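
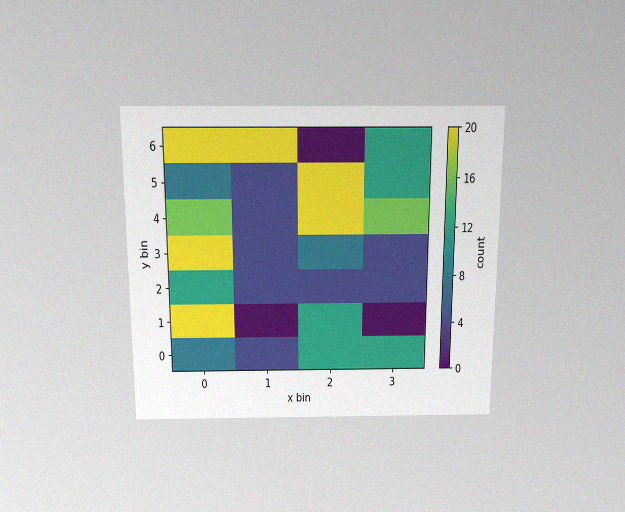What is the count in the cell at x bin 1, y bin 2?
4

The chart is viewed slightly from above, with some photo noise. Matching the cell (1, 2) against the colorbar gives 4.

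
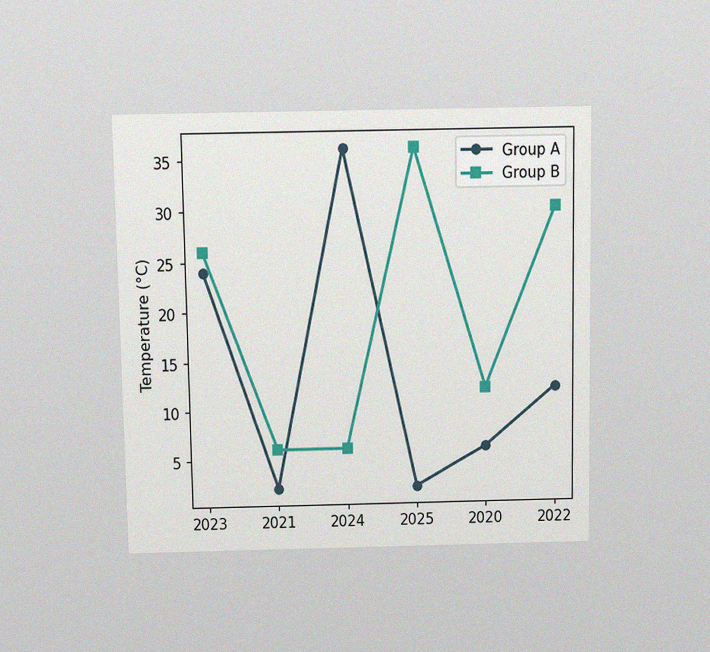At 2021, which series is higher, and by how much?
Group B, by 4°C

The chart is viewed slightly from above, with some photo noise. At 2021, Group B sits above the other line by 4°C.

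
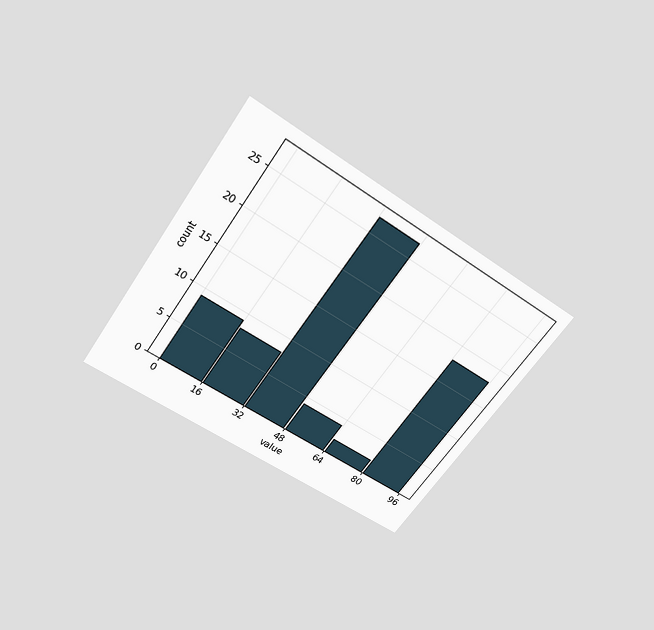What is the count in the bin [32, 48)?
The chart is tilted about 35° clockwise and viewed slightly from above. The [32, 48) bin has height 27.

27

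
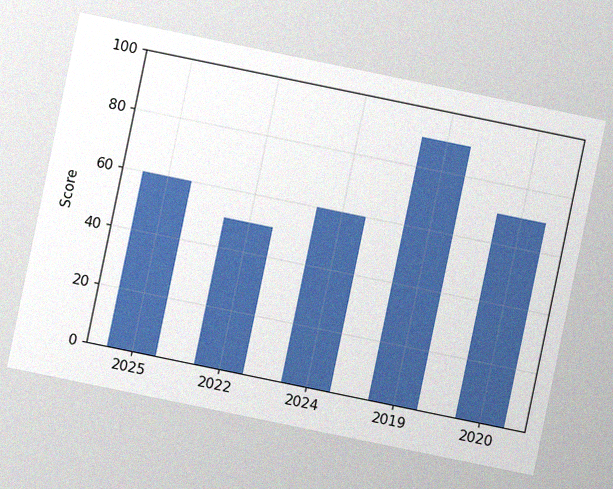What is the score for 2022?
The chart is tilted about 12° clockwise, with some photo noise. Reading along the chart's y-axis, the 2022 bar reaches 50.

50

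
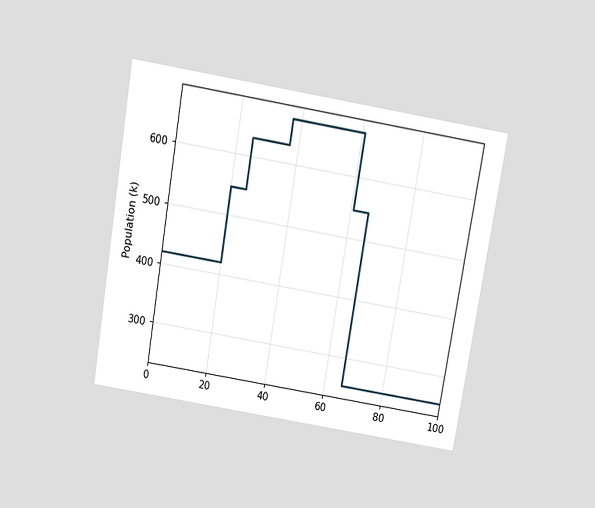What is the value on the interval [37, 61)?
The chart is tilted about 10° clockwise and viewed slightly from above. On [37, 61) the step sits at 672k.

672k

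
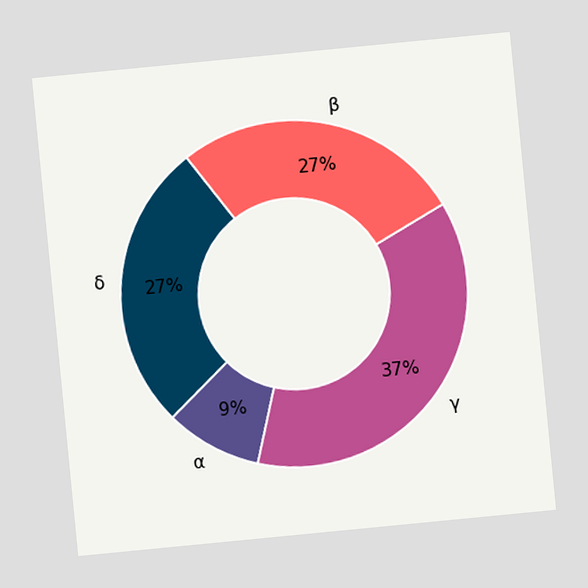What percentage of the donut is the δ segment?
The chart is tilted about 6° counter-clockwise. The δ segment takes up 27% of the ring.

27%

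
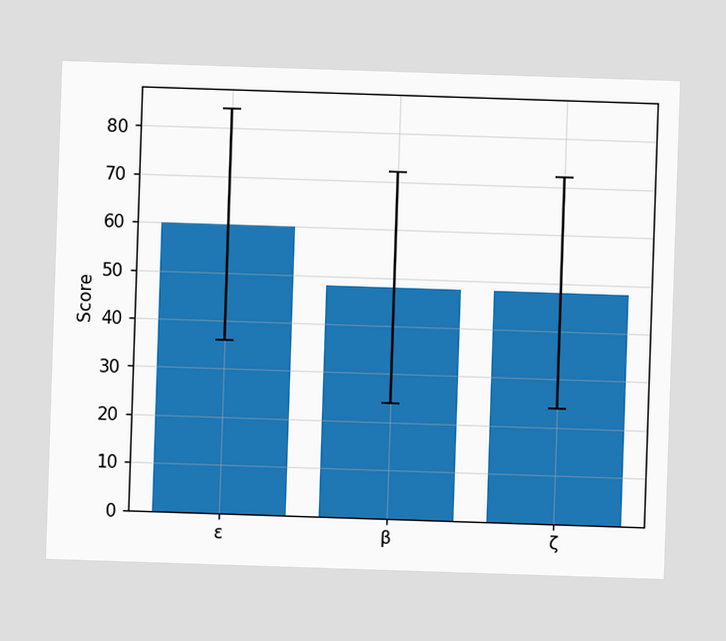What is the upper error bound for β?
The β bar's upper whisker reaches 72.

72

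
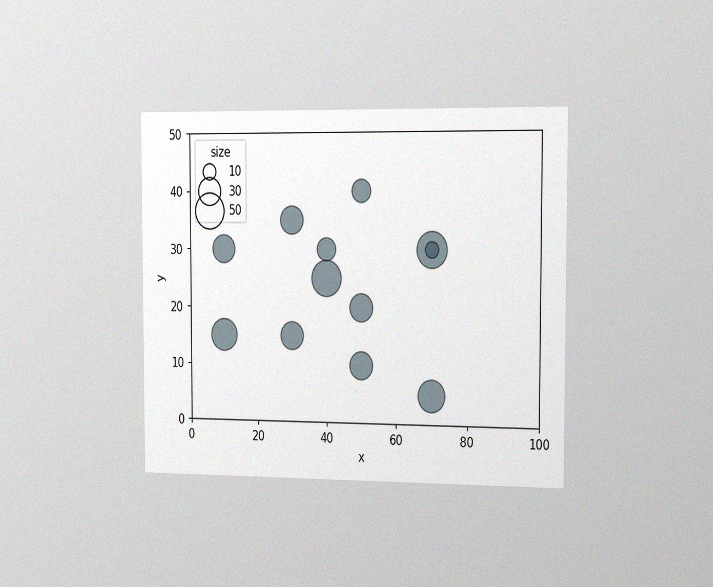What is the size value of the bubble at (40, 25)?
50

The chart is viewed slightly from the right, with some photo noise. Matching the bubble at (40, 25) against the size legend gives 50.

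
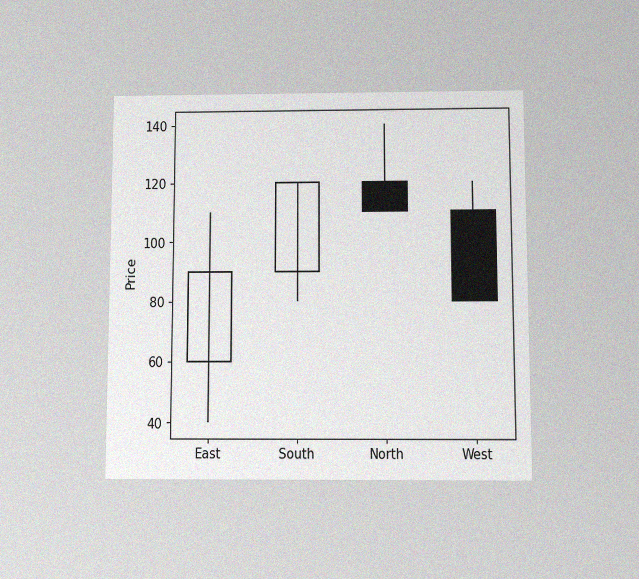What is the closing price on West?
80

The chart is viewed slightly from below, with some photo noise. The West candle closes at 80.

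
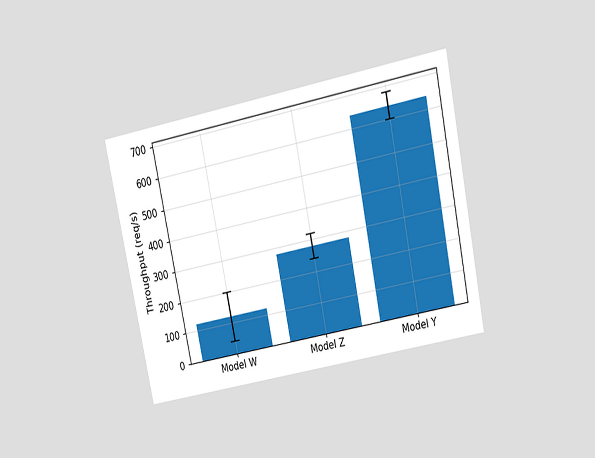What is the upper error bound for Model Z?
The chart is tilted about 12° counter-clockwise and viewed slightly from above. The Model Z bar's upper whisker reaches 320req/s.

320req/s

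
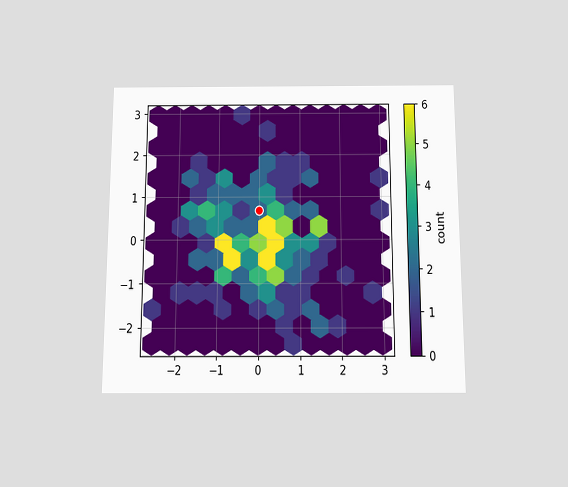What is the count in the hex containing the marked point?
2

The chart is viewed slightly from below. The marked hex reads 2 on the colorbar.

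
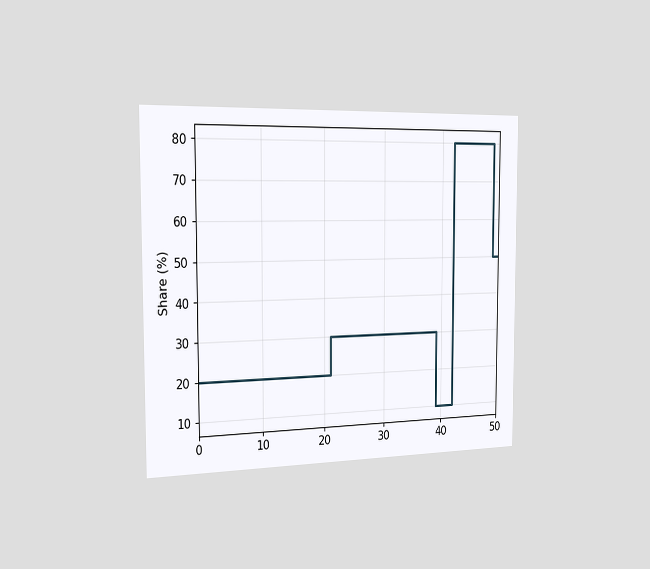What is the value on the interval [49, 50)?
The chart is viewed slightly from the left. On [49, 50) the step sits at 50%.

50%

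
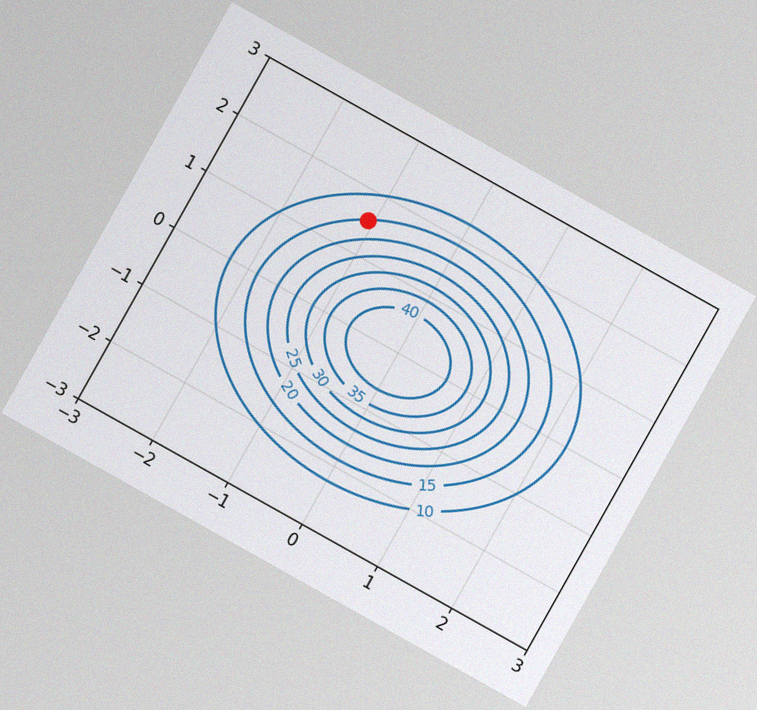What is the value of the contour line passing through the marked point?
The chart is tilted about 29° clockwise, with some photo noise. The marked point sits on the contour labelled 15.

15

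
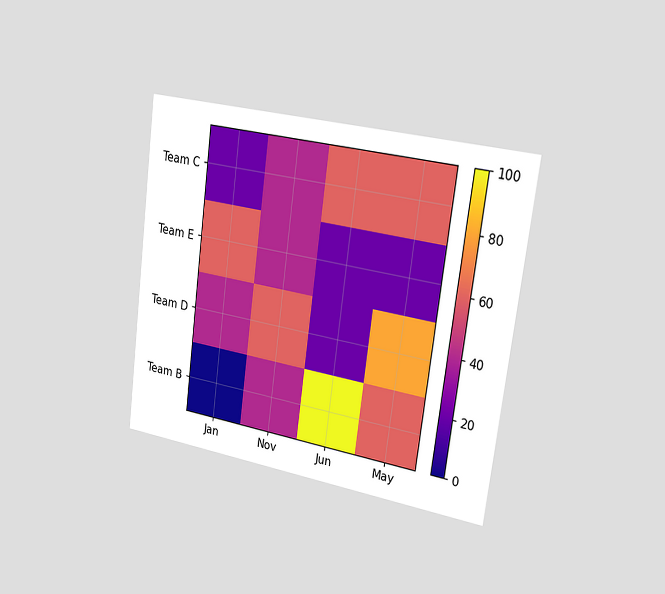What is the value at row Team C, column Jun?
The chart is tilted about 7° clockwise and viewed slightly from the right. Matching cell (Team C, Jun) against the colorbar gives 60.

60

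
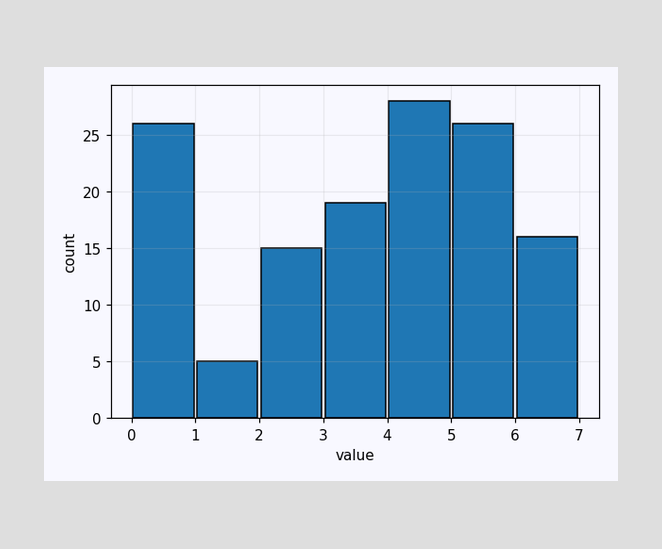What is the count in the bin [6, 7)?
The [6, 7) bin has height 16.

16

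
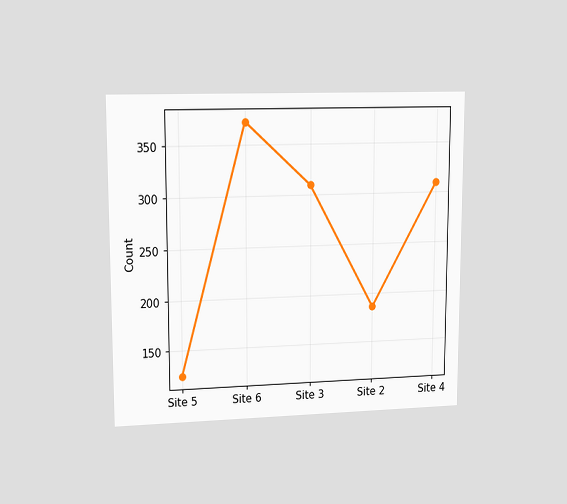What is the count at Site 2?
The chart is viewed at a slight angle. At Site 2, the line is at 186.

186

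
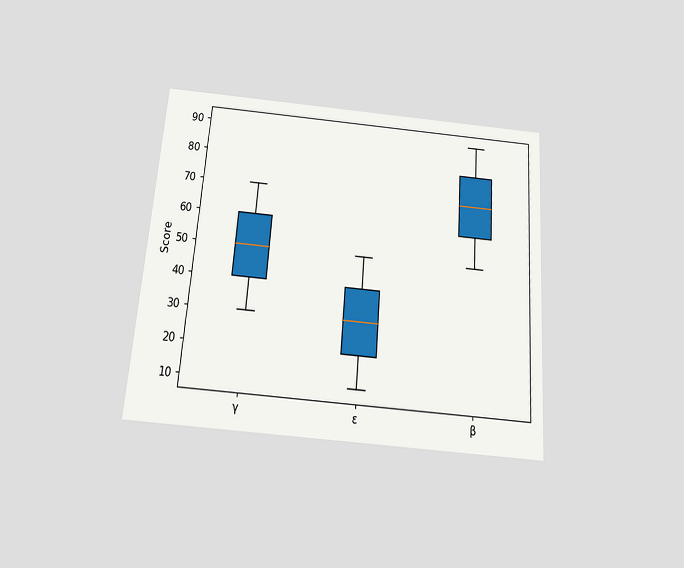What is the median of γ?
The chart is tilted about 4° clockwise and viewed slightly from below. The median line in the γ box sits at 50.

50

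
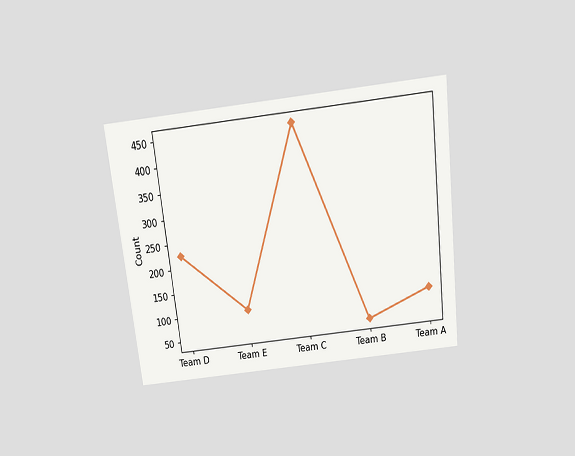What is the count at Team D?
The chart is tilted about 7° counter-clockwise and viewed slightly from above. At Team D, the line is at 225.

225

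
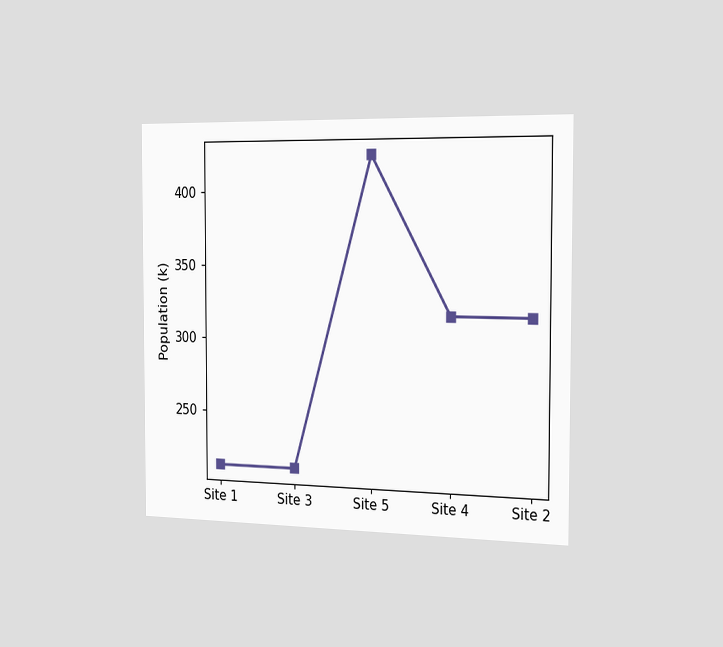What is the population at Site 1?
212k

The chart is viewed slightly from the right. At Site 1, the line is at 212k.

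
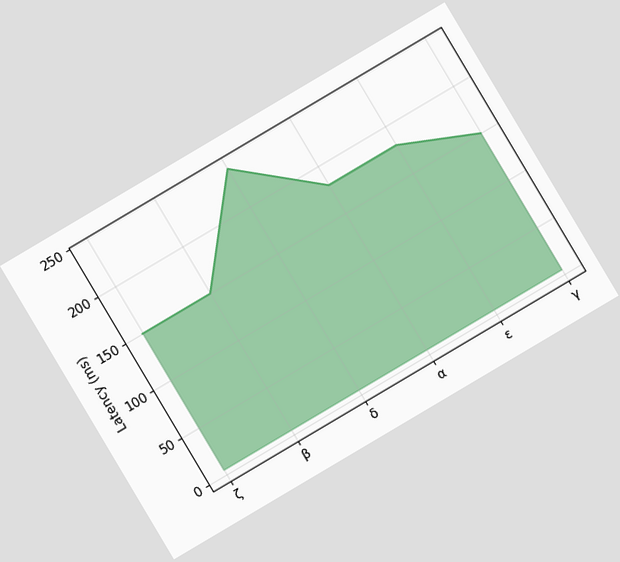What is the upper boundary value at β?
150ms

The chart is tilted about 31° counter-clockwise. At β the upper boundary is at 150ms.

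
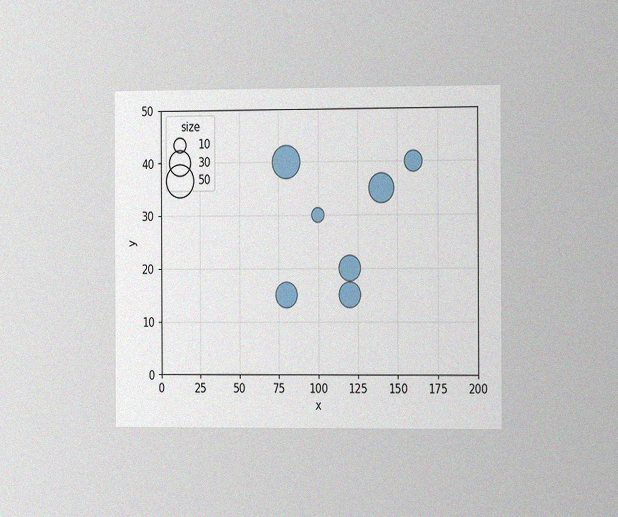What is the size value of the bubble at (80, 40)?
50

The chart is viewed slightly from the right, with some photo noise. Matching the bubble at (80, 40) against the size legend gives 50.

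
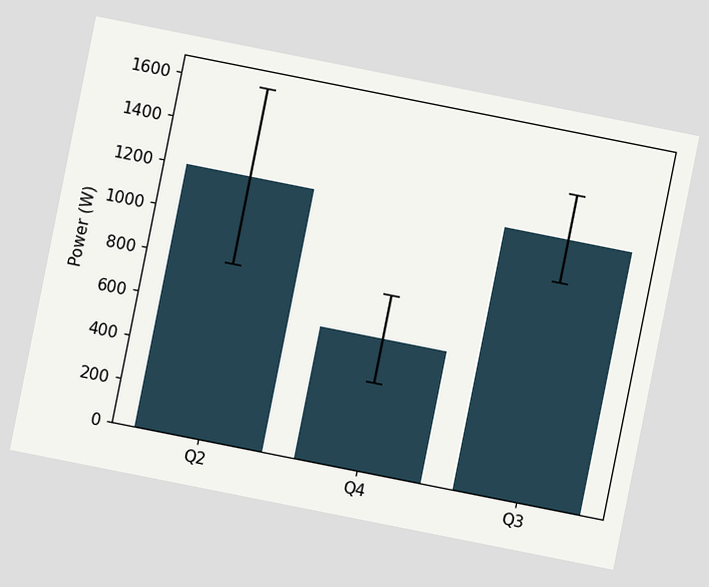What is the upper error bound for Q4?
The chart is tilted about 11° clockwise. The Q4 bar's upper whisker reaches 800W.

800W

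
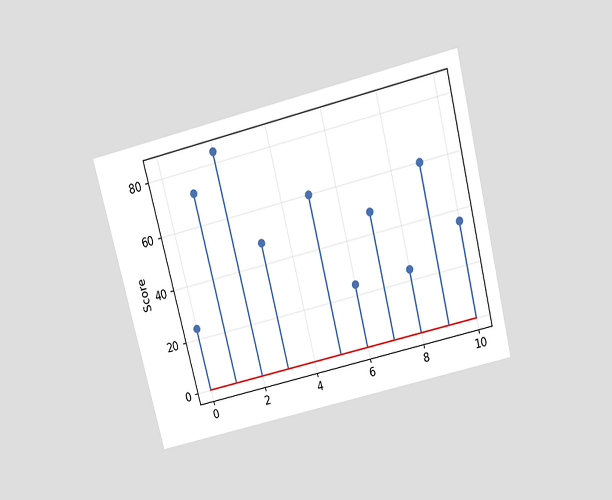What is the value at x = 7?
48

The chart is tilted about 14° counter-clockwise and viewed slightly from above. The stem at x=7 reaches 48.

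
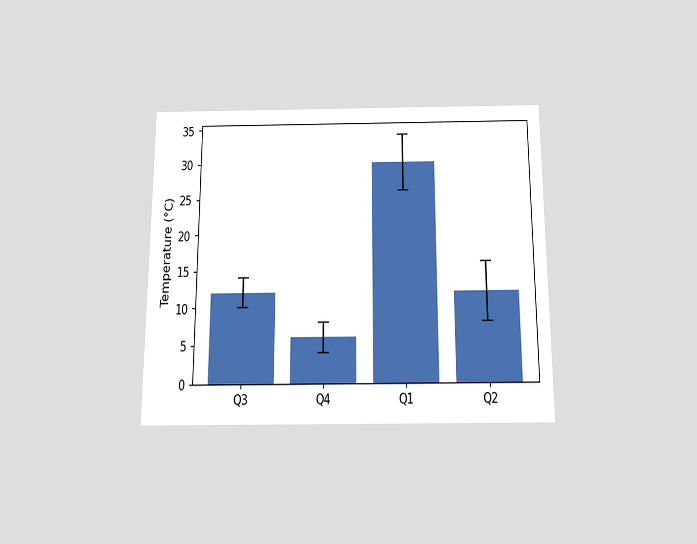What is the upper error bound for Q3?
The chart is viewed slightly from below. The Q3 bar's upper whisker reaches 14°C.

14°C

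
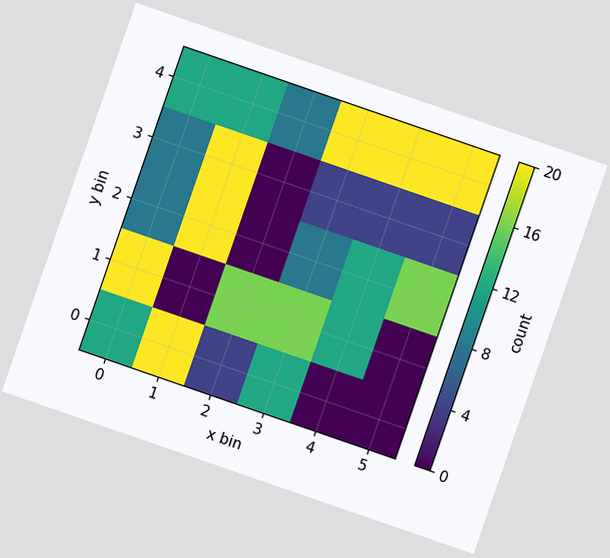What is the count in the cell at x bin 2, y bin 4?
8

The chart is tilted about 19° clockwise. Matching the cell (2, 4) against the colorbar gives 8.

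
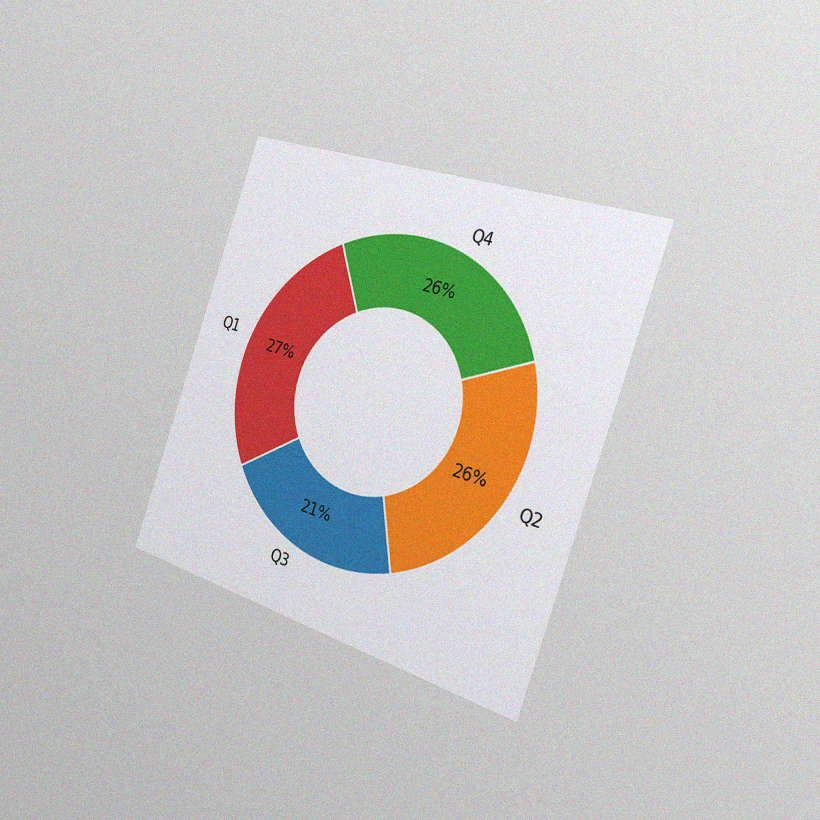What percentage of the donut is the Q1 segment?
27%

The chart is tilted about 19° clockwise and viewed slightly from the right, with some photo noise. The Q1 segment takes up 27% of the ring.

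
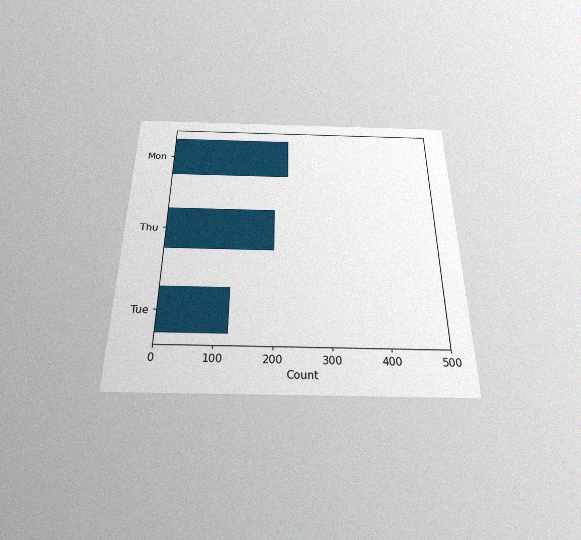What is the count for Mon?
225

The chart is viewed slightly from below, with some photo noise. Reading along the chart's x-axis, the Mon bar reaches 225.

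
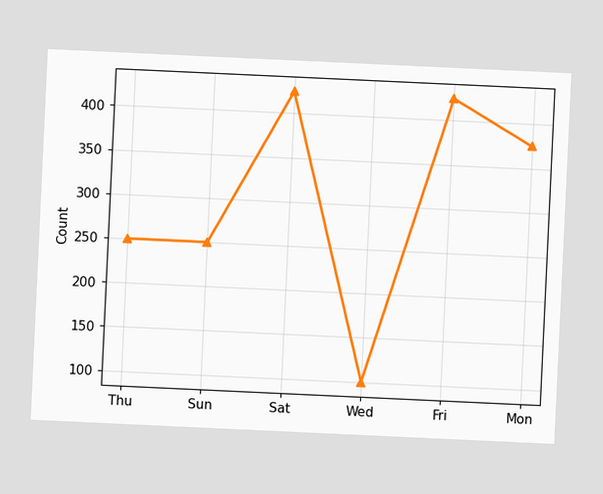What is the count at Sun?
The chart is tilted about 3° clockwise. At Sun, the line is at 250.

250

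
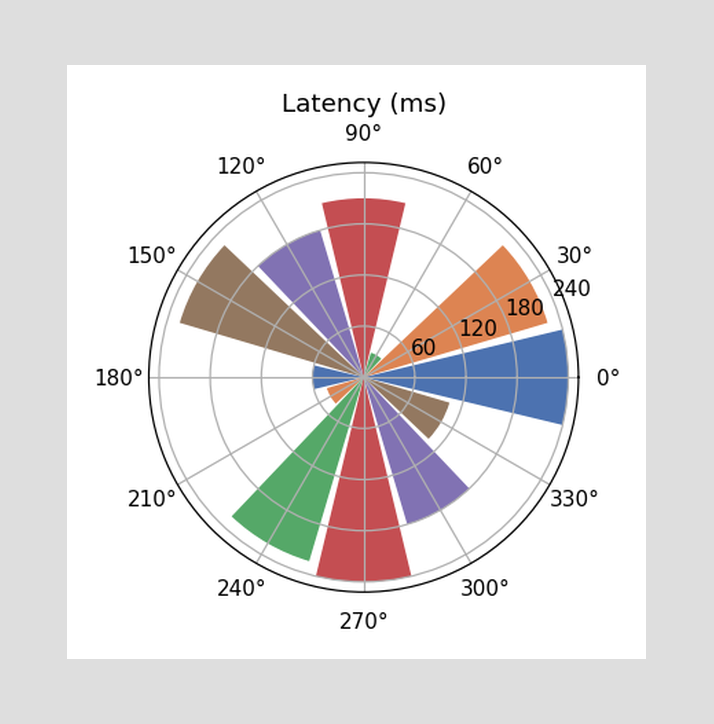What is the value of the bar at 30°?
225ms

The bar at 30° reaches 225ms on the radial axis.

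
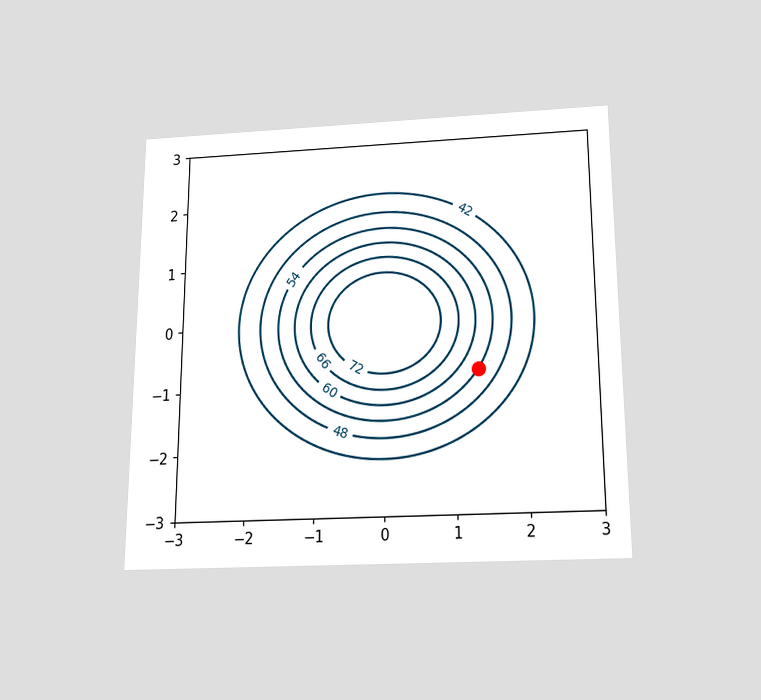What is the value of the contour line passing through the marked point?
54

The chart is viewed slightly from below. The marked point sits on the contour labelled 54.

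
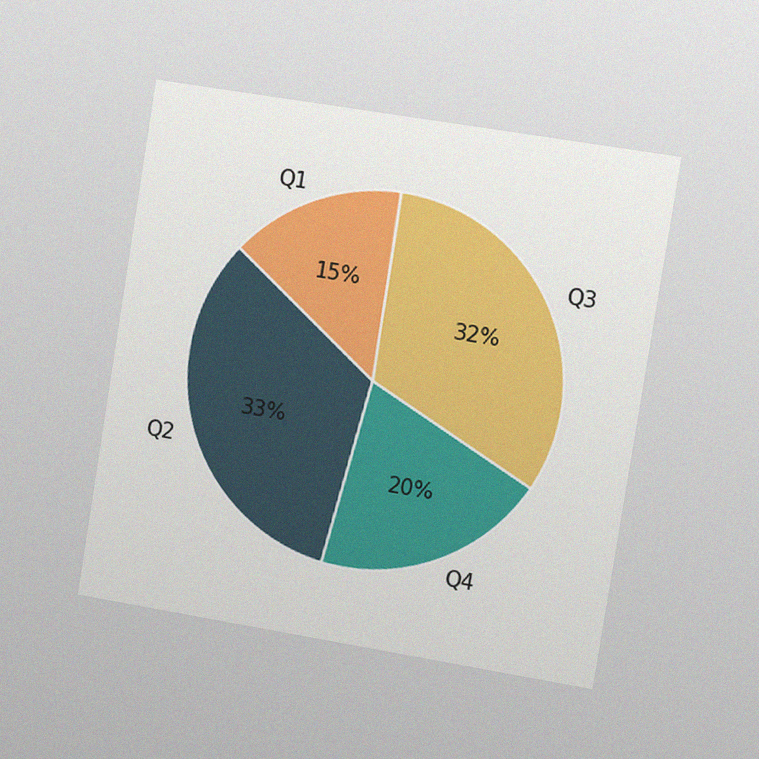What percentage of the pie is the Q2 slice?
The chart is tilted about 9° clockwise and viewed slightly from the right, with some photo noise. The Q2 slice takes up 33% of the pie.

33%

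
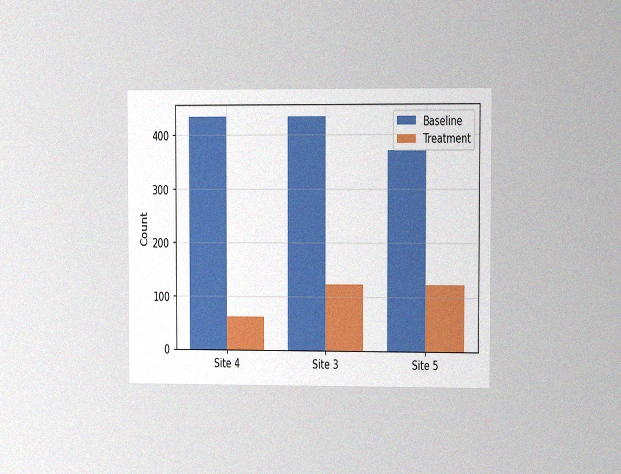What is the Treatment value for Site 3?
The chart is viewed slightly from the right, with some photo noise. The Treatment bar at Site 3 reaches 124 on the y-axis.

124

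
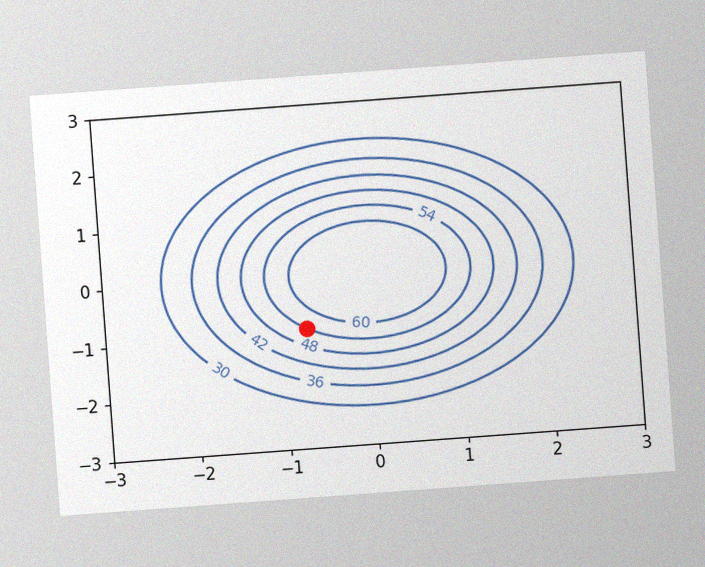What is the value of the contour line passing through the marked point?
The chart is tilted about 4° counter-clockwise, with some photo noise. The marked point sits on the contour labelled 54.

54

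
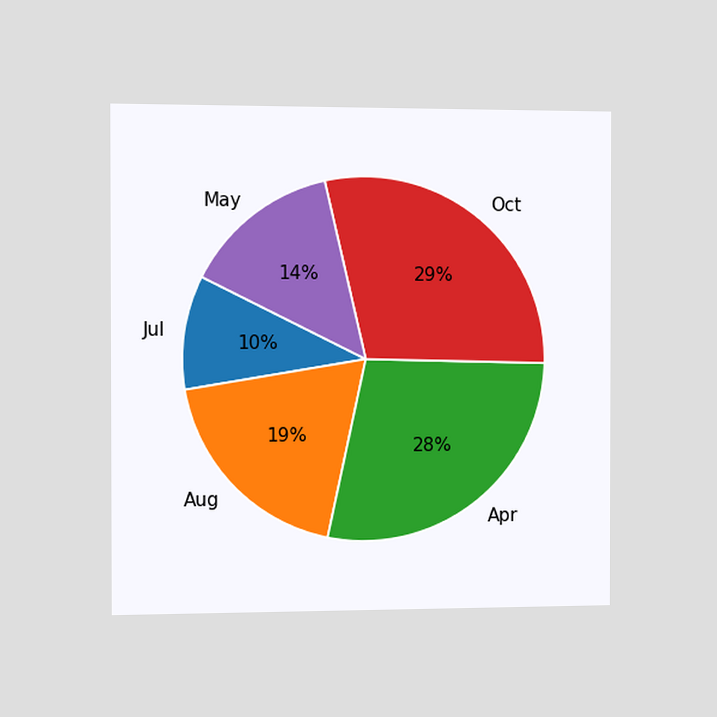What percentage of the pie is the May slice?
14%

The chart is viewed slightly from the left. The May slice takes up 14% of the pie.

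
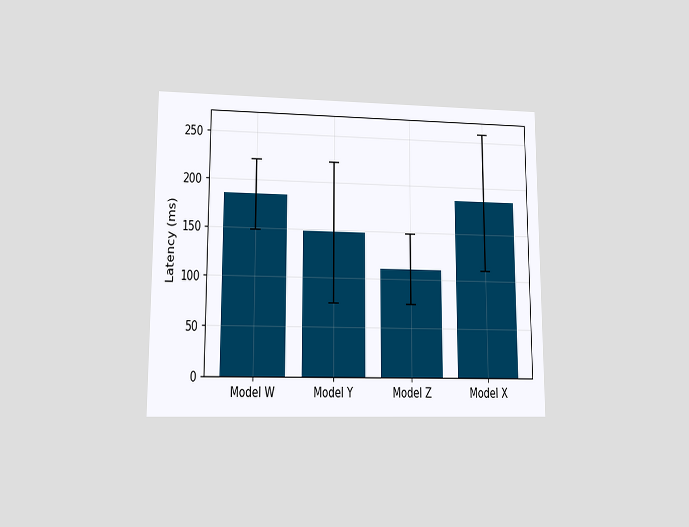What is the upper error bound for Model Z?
148ms

The chart is viewed at a slight angle. The Model Z bar's upper whisker reaches 148ms.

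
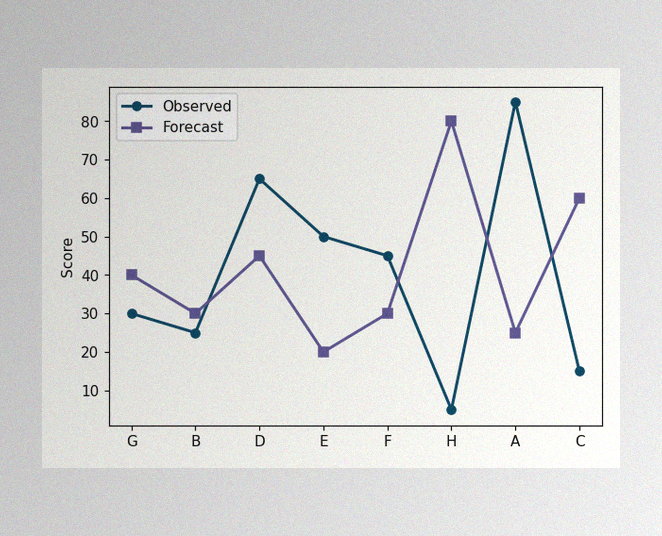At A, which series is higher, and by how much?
Observed, by 60

The image has some photo noise and uneven lighting. At A, Observed sits above the other line by 60.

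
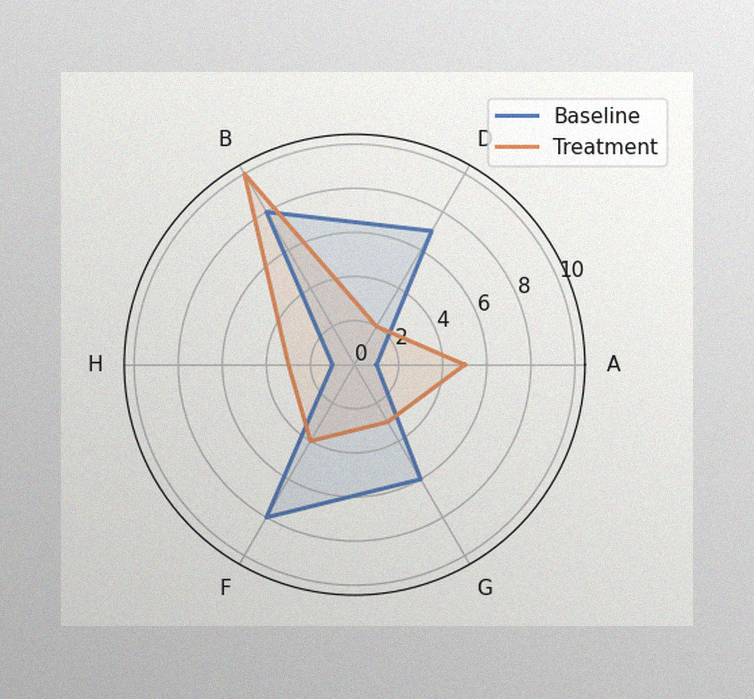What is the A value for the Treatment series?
The image has some photo noise and uneven lighting. On the A axis, Treatment reaches 5.

5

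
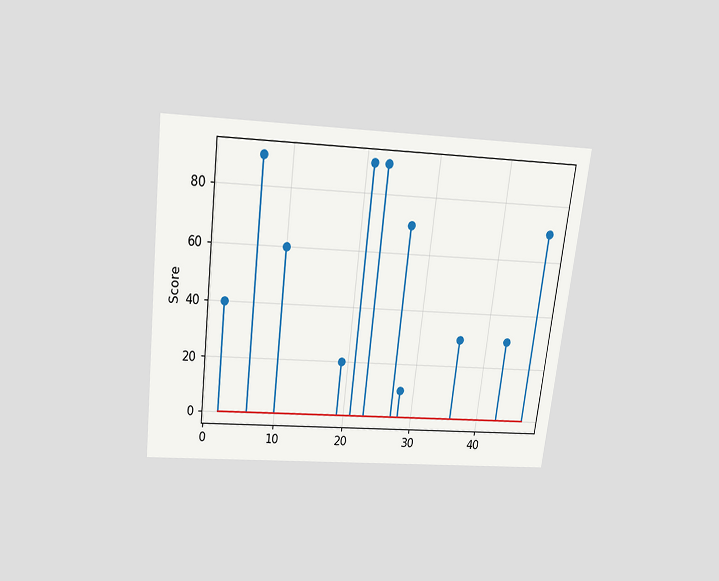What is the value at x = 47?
70

The chart is tilted about 7° clockwise and viewed slightly from above. The stem at x=47 reaches 70.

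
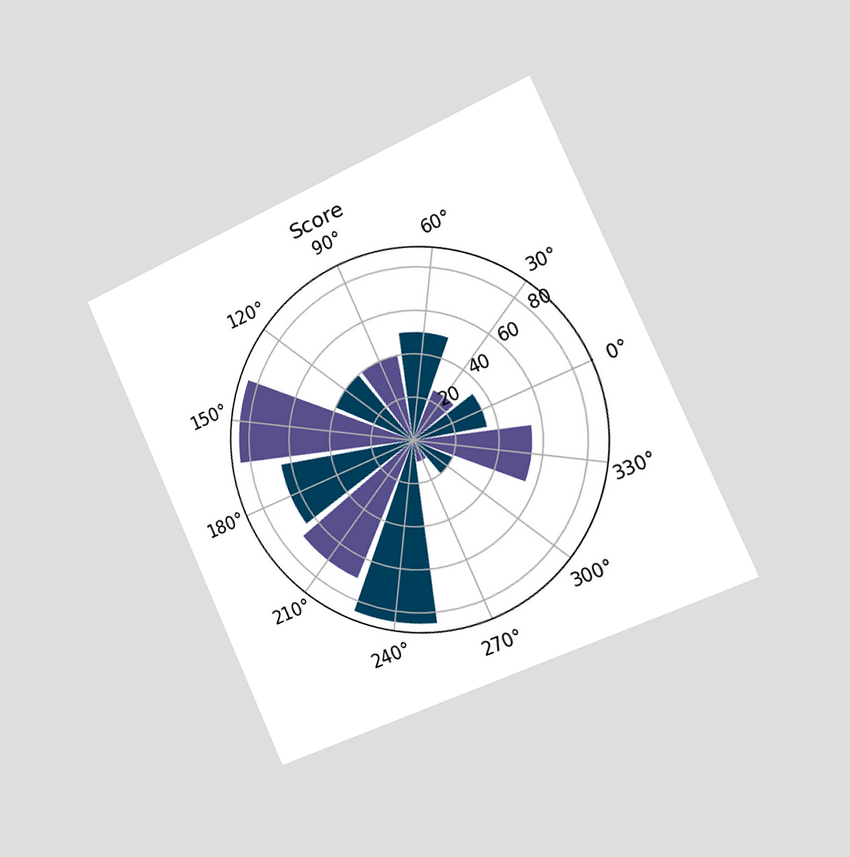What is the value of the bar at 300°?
20

The chart is tilted about 24° counter-clockwise and viewed slightly from the right. The bar at 300° reaches 20 on the radial axis.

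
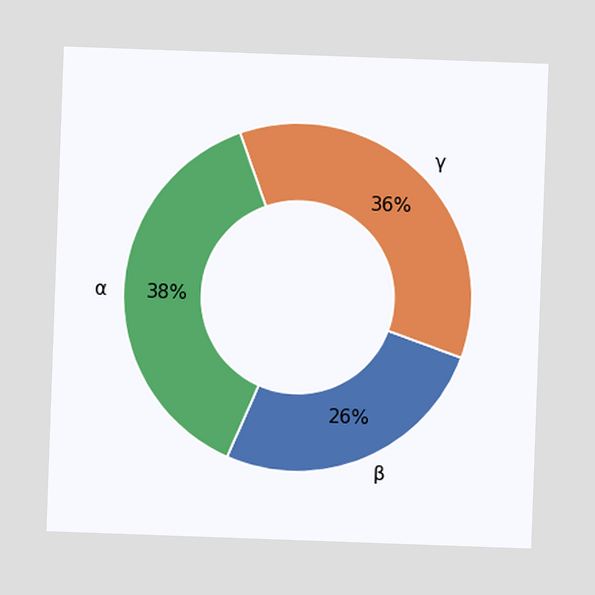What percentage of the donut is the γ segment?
The chart is tilted about 2° clockwise. The γ segment takes up 36% of the ring.

36%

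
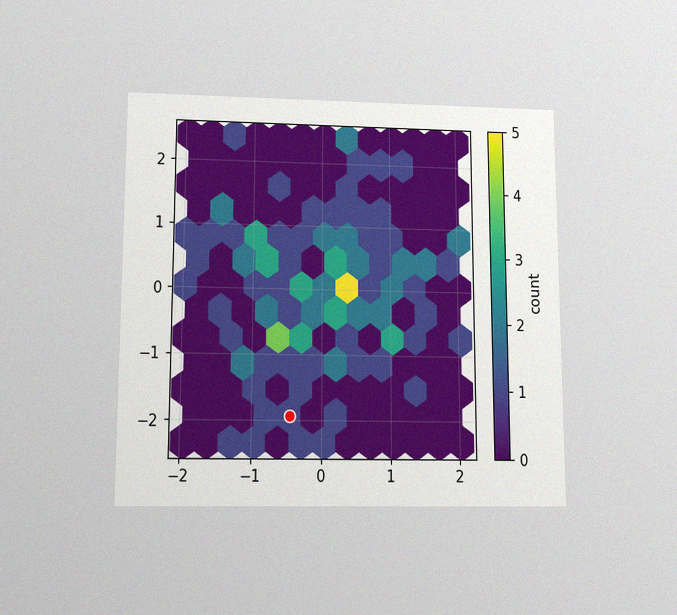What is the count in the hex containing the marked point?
1

The chart is viewed slightly from below, with some photo noise. The marked hex reads 1 on the colorbar.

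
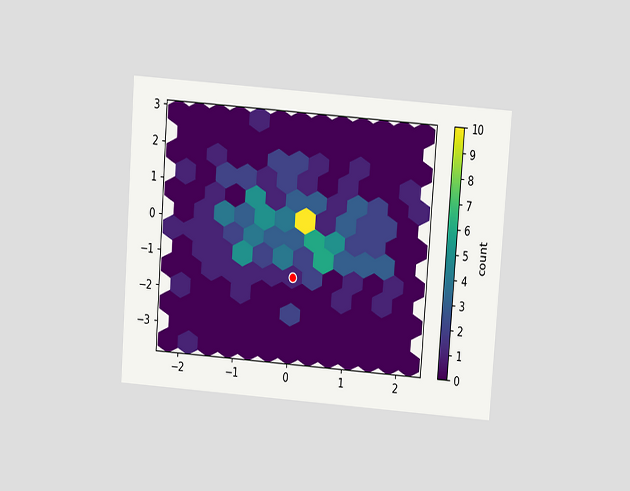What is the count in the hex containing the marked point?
1

The chart is tilted about 4° clockwise and viewed slightly from above. The marked hex reads 1 on the colorbar.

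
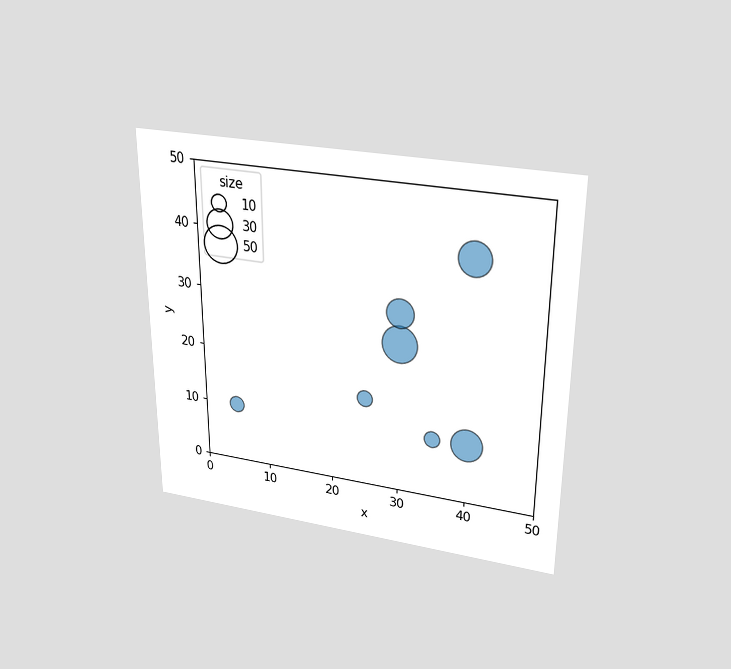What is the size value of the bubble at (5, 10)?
The chart is viewed slightly from above. Matching the bubble at (5, 10) against the size legend gives 10.

10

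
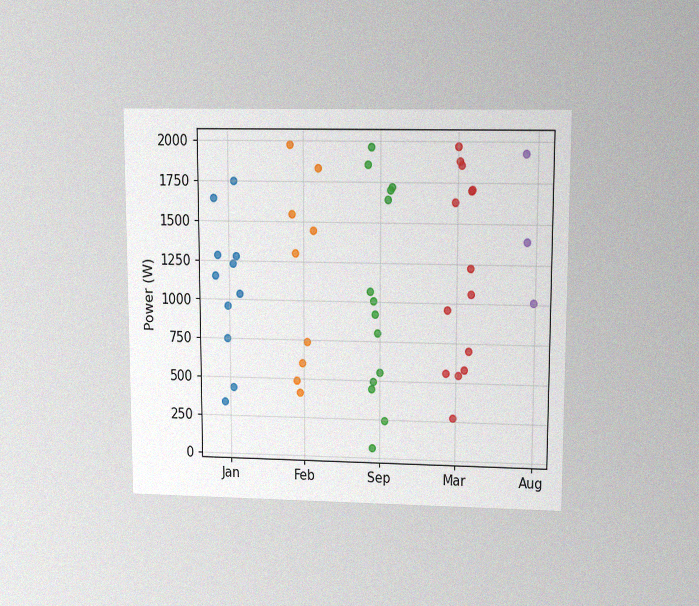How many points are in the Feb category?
9

The chart is viewed at a slight angle, with some photo noise. Counting the markers in the Feb column gives 9.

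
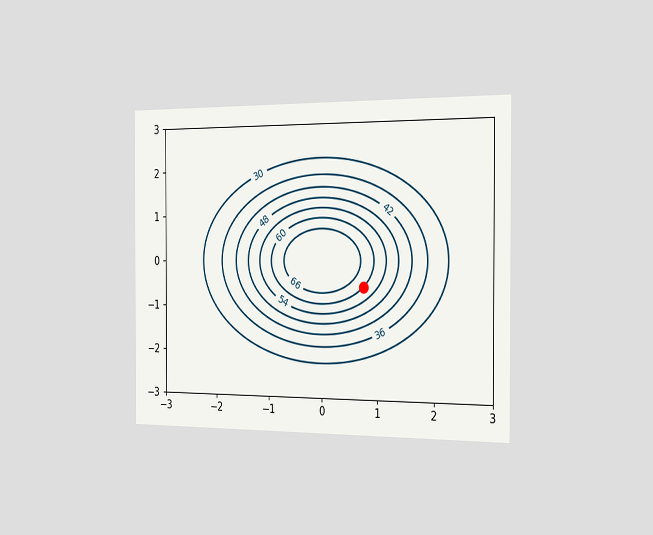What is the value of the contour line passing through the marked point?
The chart is viewed slightly from the right. The marked point sits on the contour labelled 60.

60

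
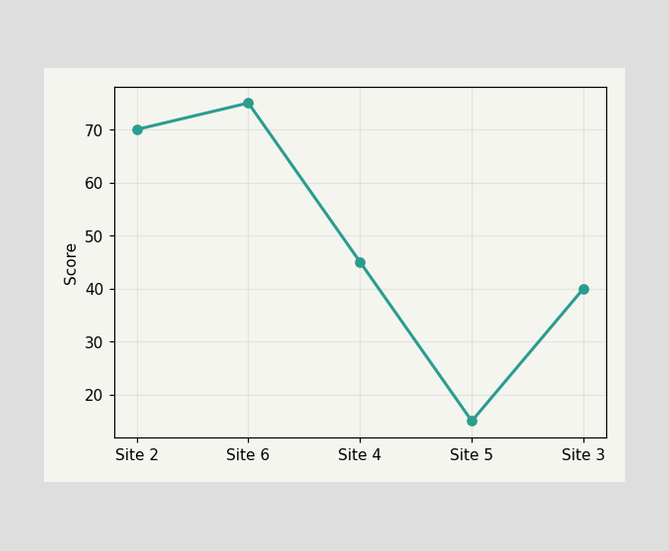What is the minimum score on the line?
15

The lowest point is at Site 5, and reading across to the y-axis gives 15.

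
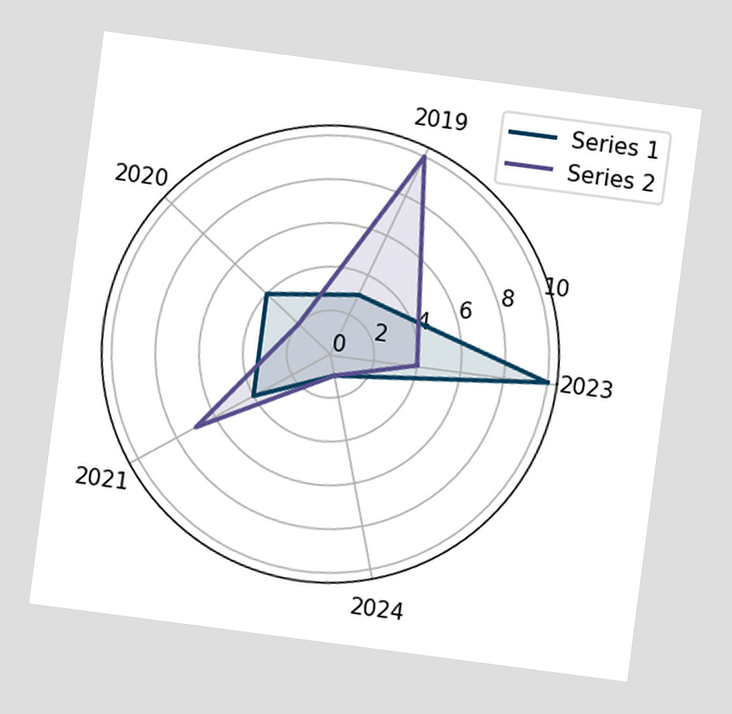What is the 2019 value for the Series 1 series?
The chart is tilted about 7° clockwise. On the 2019 axis, Series 1 reaches 3.

3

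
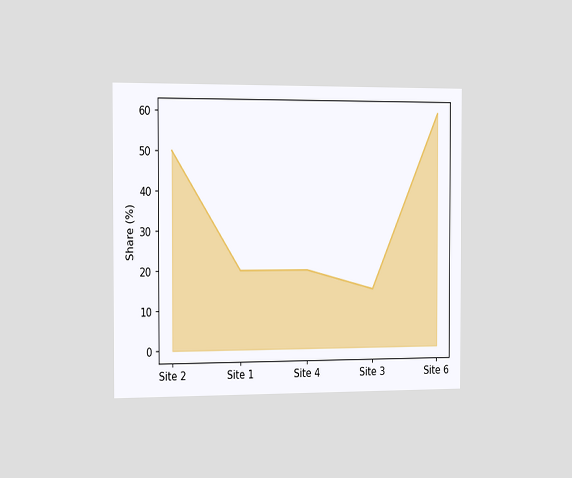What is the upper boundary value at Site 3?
15%

The chart is viewed slightly from the left. At Site 3 the upper boundary is at 15%.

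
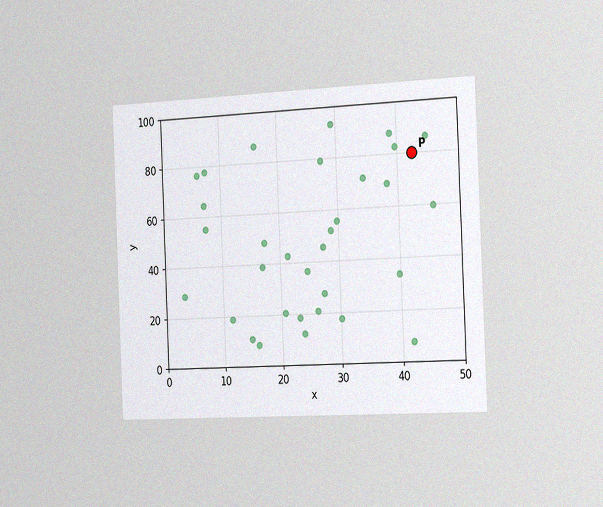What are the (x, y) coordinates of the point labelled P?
(42.5, 80)

The chart is tilted about 2° counter-clockwise and viewed slightly from the right, with some photo noise. Following the gridlines from P to each axis, P sits at (42.5, 80).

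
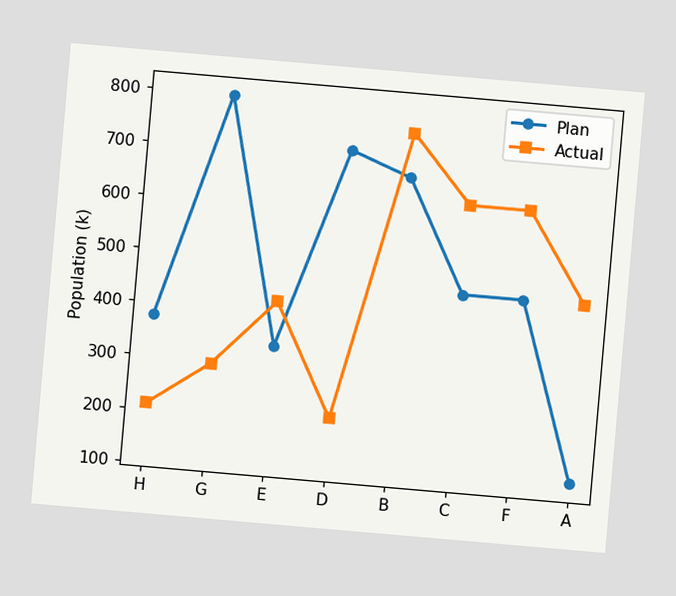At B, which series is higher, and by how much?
The chart is tilted about 5° clockwise. At B, Actual sits above the other line by 84k.

Actual, by 84k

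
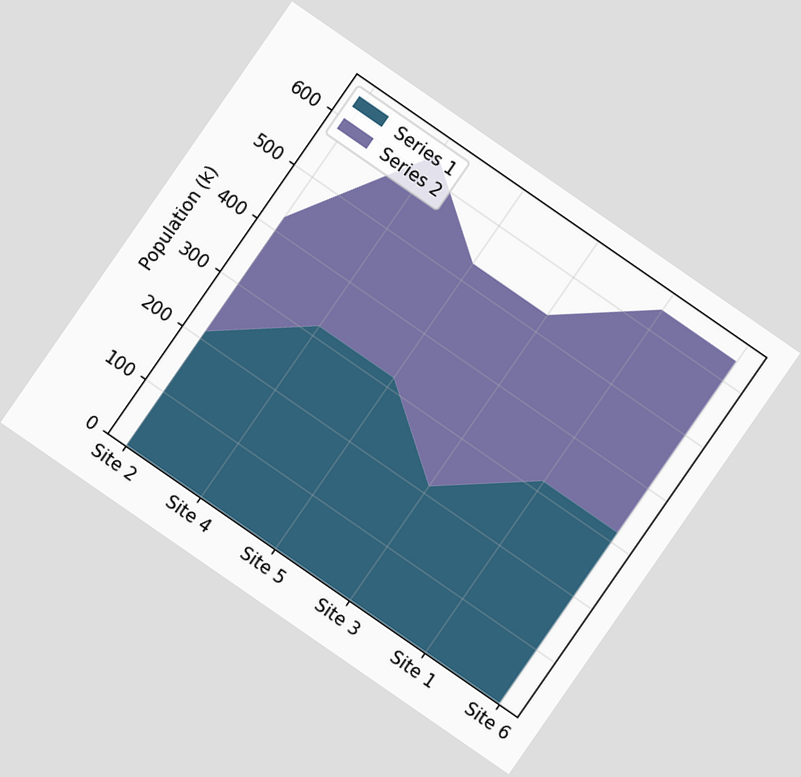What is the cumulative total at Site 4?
The chart is tilted about 35° clockwise. The stacked total at Site 4 reaches 636k.

636k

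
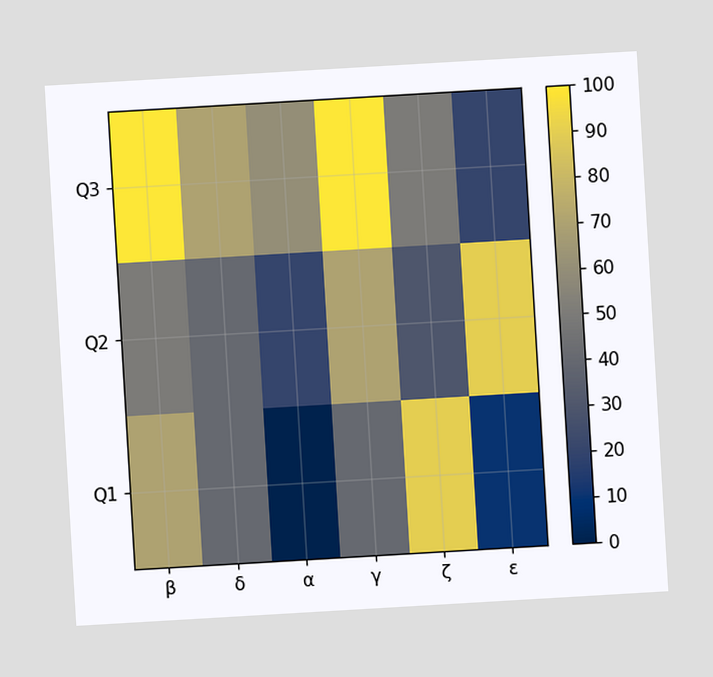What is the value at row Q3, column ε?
20

The chart is tilted about 3° counter-clockwise. Matching cell (Q3, ε) against the colorbar gives 20.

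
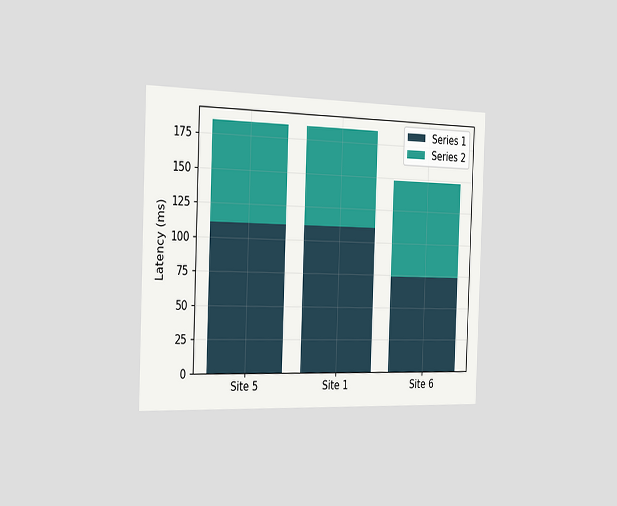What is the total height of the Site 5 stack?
185ms

The chart is tilted about 2° clockwise and viewed slightly from the left. The Site 5 stack's top reaches 185ms on the y-axis.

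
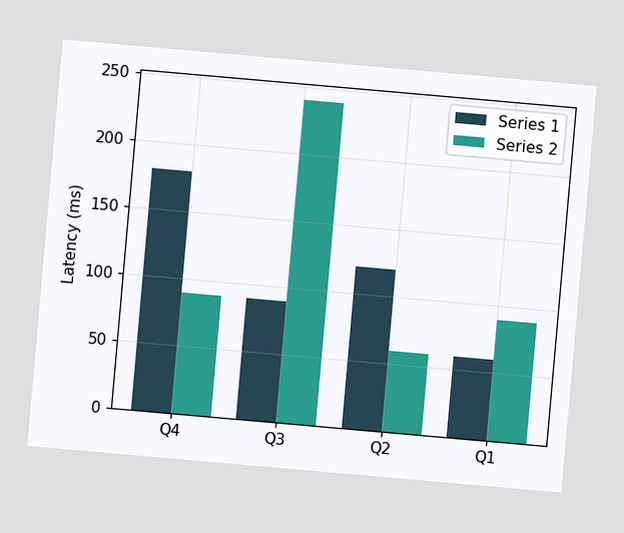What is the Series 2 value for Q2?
The chart is tilted about 5° clockwise. The Series 2 bar at Q2 reaches 60ms on the y-axis.

60ms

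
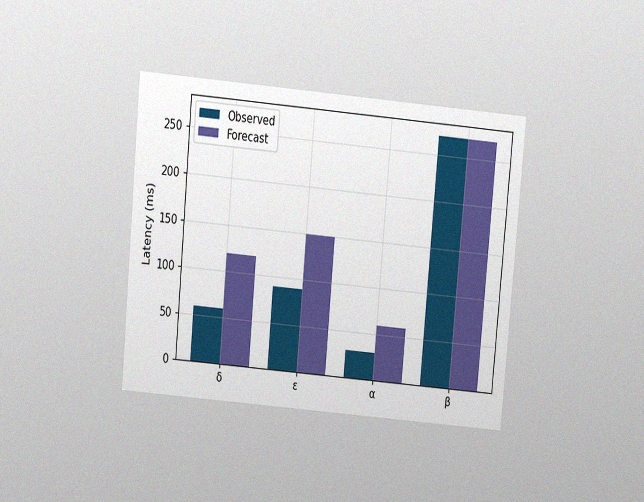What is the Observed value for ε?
90ms

The chart is tilted about 5° clockwise and viewed at a slight angle, with some photo noise. The Observed bar at ε reaches 90ms on the y-axis.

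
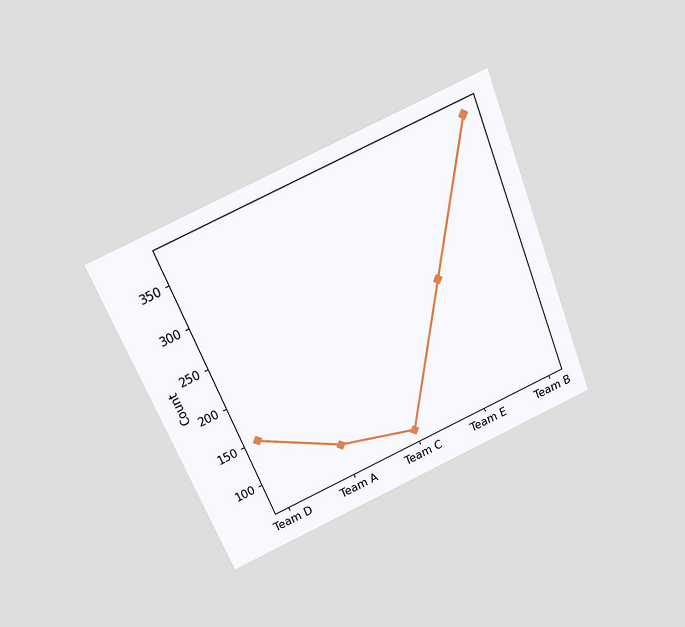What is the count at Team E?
The chart is tilted about 23° counter-clockwise and viewed slightly from above. At Team E, the line is at 225.

225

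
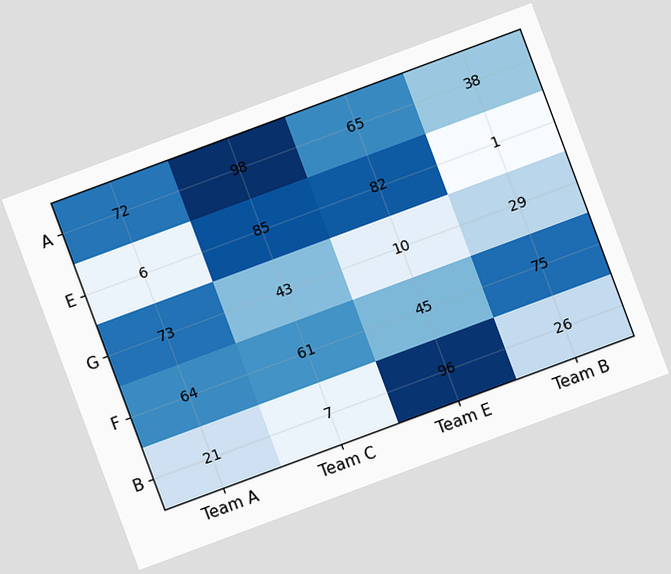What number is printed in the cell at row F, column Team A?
The chart is tilted about 20° counter-clockwise. The (F, Team A) cell reads 64.

64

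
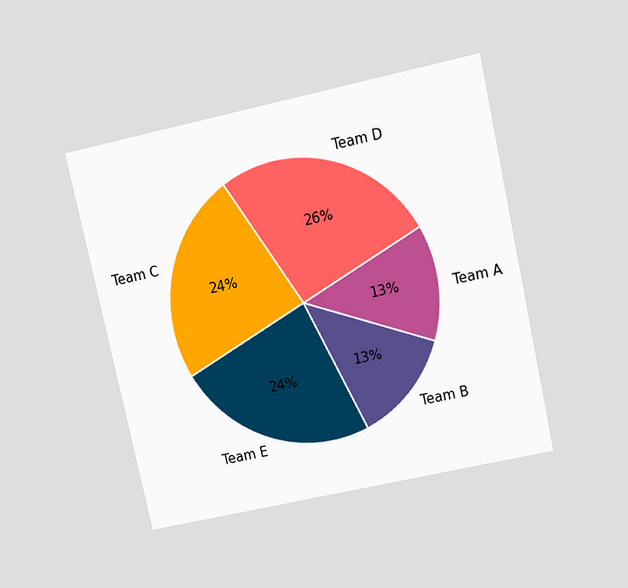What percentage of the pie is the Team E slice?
24%

The chart is tilted about 13° counter-clockwise and viewed slightly from above. The Team E slice takes up 24% of the pie.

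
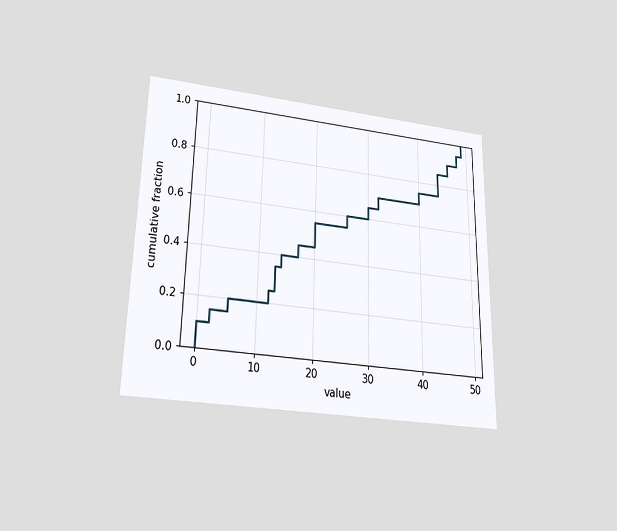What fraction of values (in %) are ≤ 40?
The chart is viewed slightly from below. At x=40 the ECDF step is at 75%.

75%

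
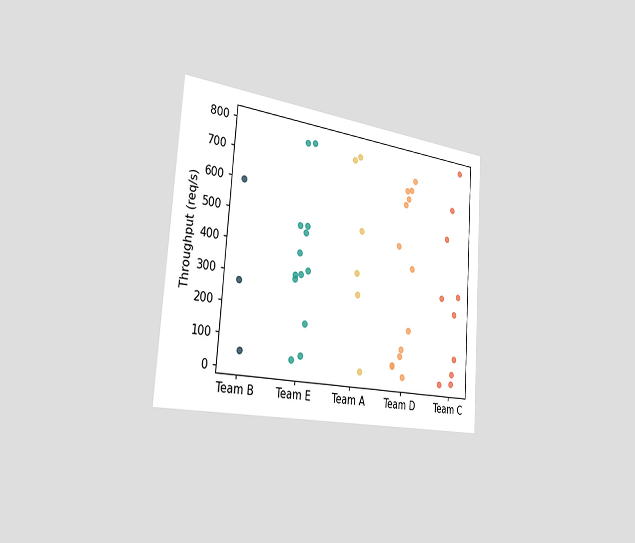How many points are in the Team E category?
13

The chart is tilted about 4° clockwise and viewed slightly from the left. Counting the markers in the Team E column gives 13.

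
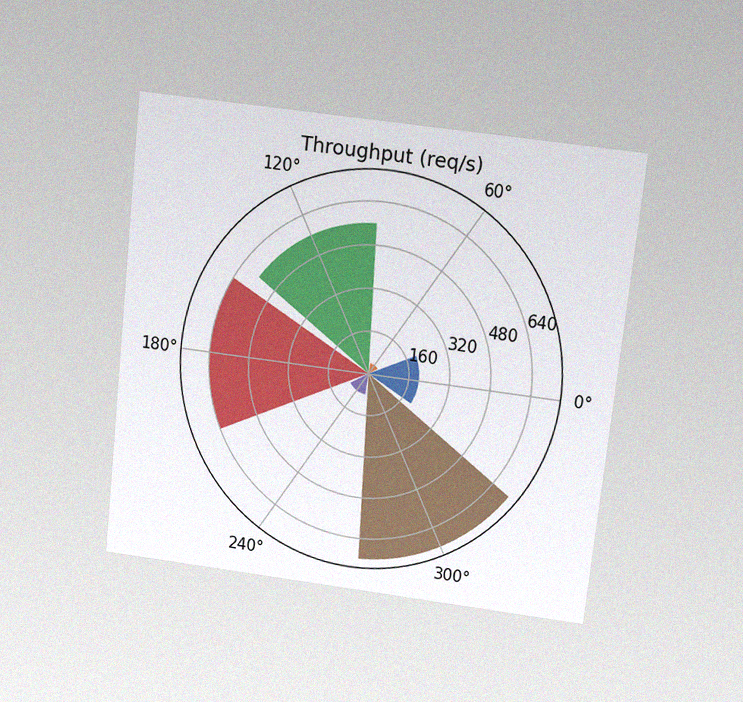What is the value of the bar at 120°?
560req/s

The chart is tilted about 6° clockwise and viewed slightly from above, with some photo noise. The bar at 120° reaches 560req/s on the radial axis.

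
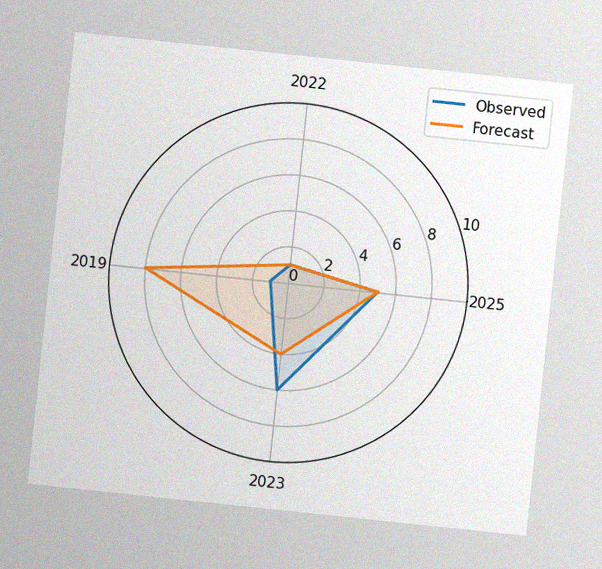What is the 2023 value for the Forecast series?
4

The chart is tilted about 6° clockwise, with some photo noise. On the 2023 axis, Forecast reaches 4.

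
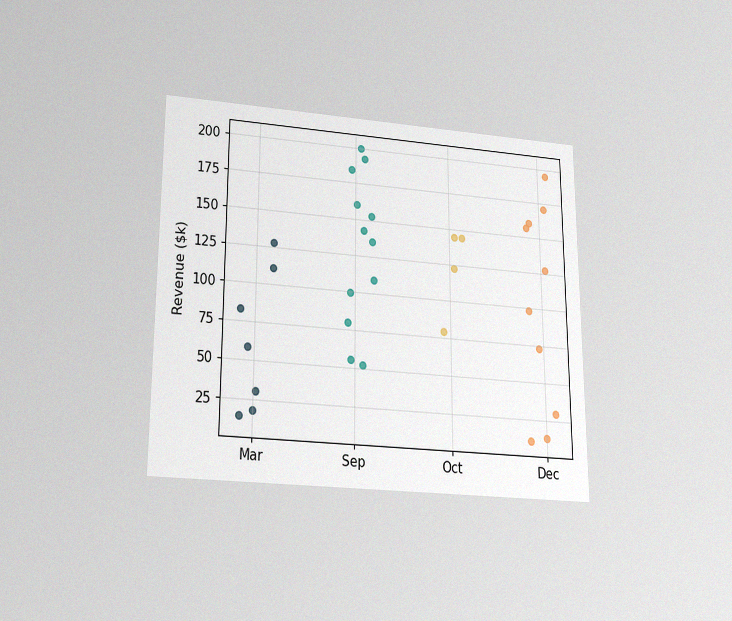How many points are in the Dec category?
The chart is viewed slightly from below, with some photo noise. Counting the markers in the Dec column gives 10.

10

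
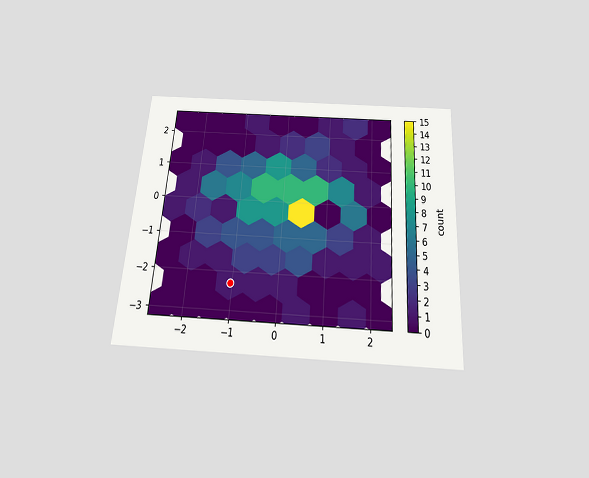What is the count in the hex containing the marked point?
1

The chart is tilted about 4° clockwise and viewed slightly from below. The marked hex reads 1 on the colorbar.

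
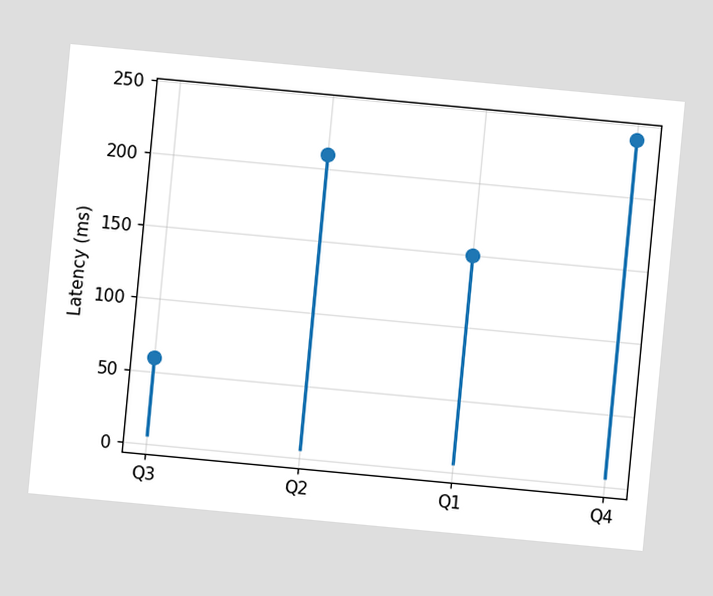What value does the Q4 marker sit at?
The chart is tilted about 5° clockwise. The Q4 marker sits at 240ms.

240ms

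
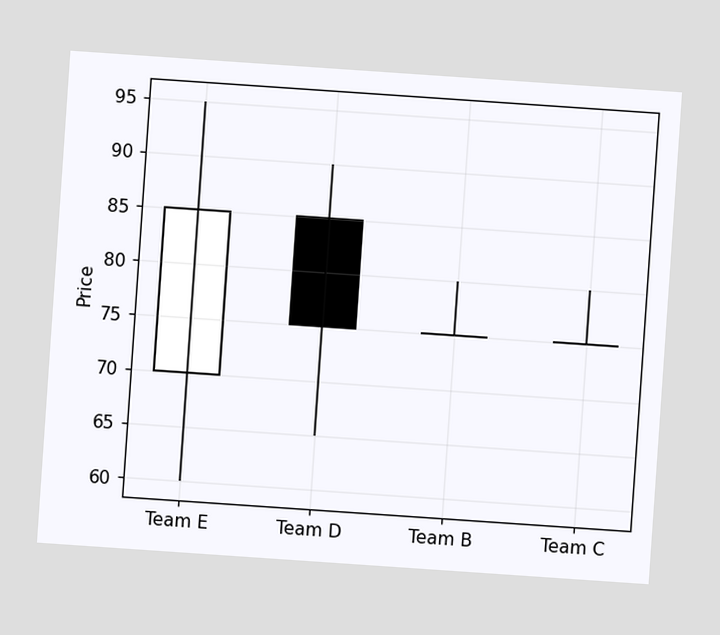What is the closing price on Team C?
75

The chart is tilted about 4° clockwise. The Team C candle closes at 75.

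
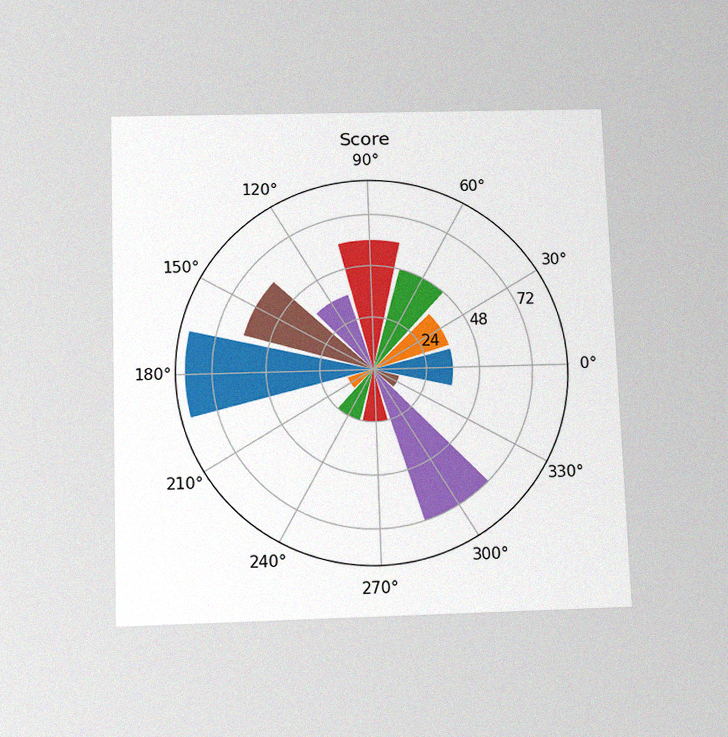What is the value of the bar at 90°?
60

The chart is tilted about 2° counter-clockwise and viewed slightly from below, with some photo noise. The bar at 90° reaches 60 on the radial axis.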